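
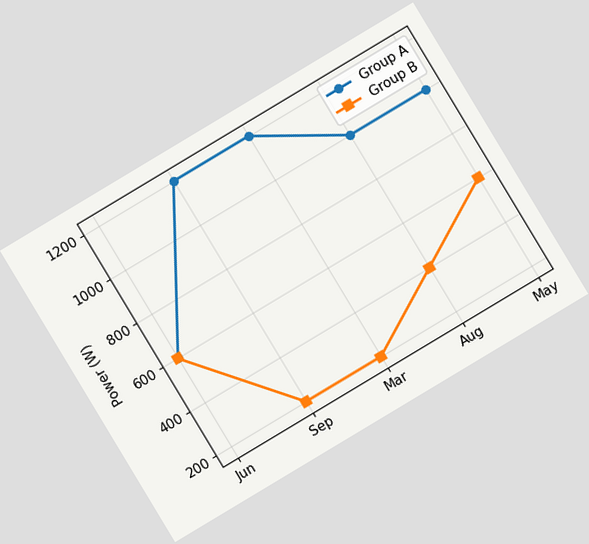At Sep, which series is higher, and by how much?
Group A, by 1000W

The chart is tilted about 31° counter-clockwise. At Sep, Group A sits above the other line by 1000W.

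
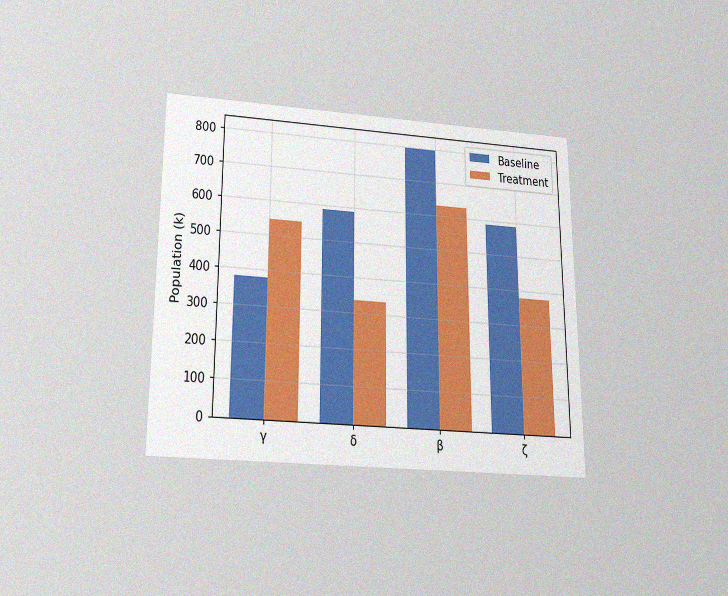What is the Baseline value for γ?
378k

The chart is viewed slightly from below, with some photo noise. The Baseline bar at γ reaches 378k on the y-axis.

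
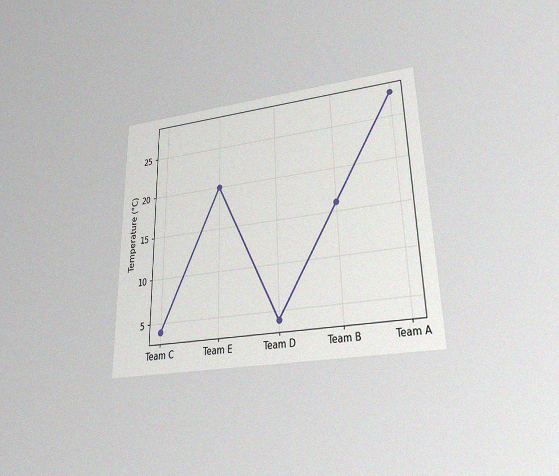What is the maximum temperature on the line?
28°C

The chart is viewed slightly from below, with some photo noise. The highest point is at Team A, and reading across to the y-axis gives 28°C.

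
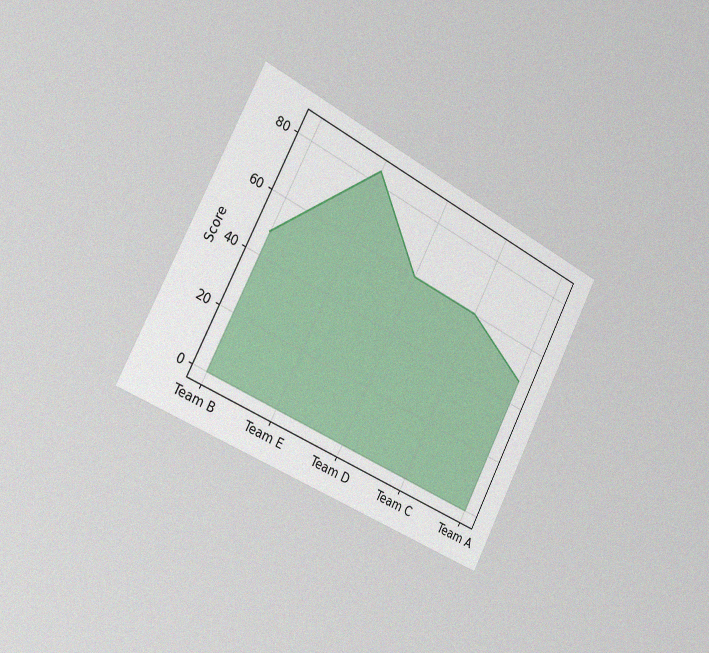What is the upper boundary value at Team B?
48

The chart is tilted about 27° clockwise and viewed slightly from the left, with some photo noise. At Team B the upper boundary is at 48.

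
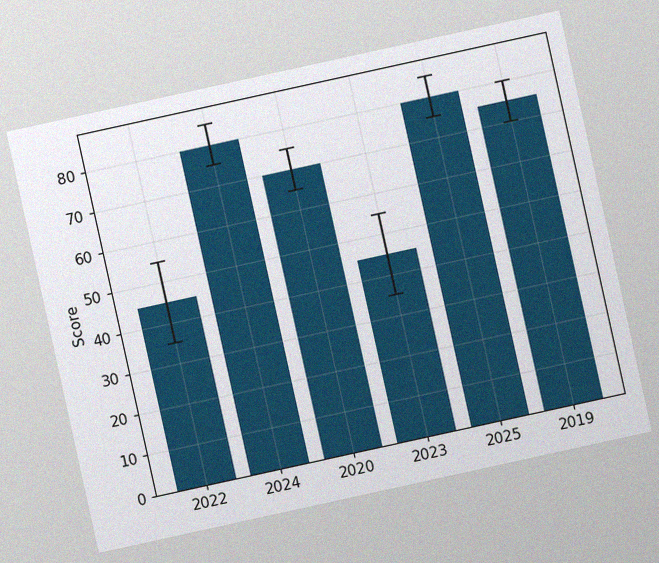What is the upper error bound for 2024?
85

The chart is tilted about 12° counter-clockwise, with some photo noise. The 2024 bar's upper whisker reaches 85.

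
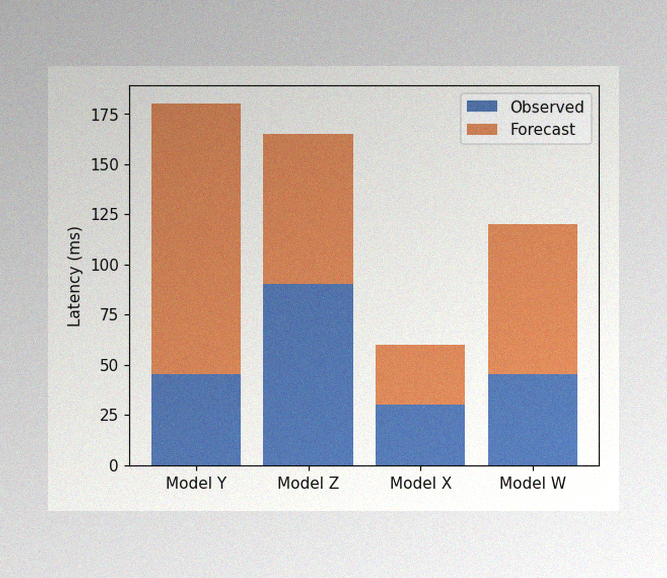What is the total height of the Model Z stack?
The image has some photo noise and uneven lighting. The Model Z stack's top reaches 165ms on the y-axis.

165ms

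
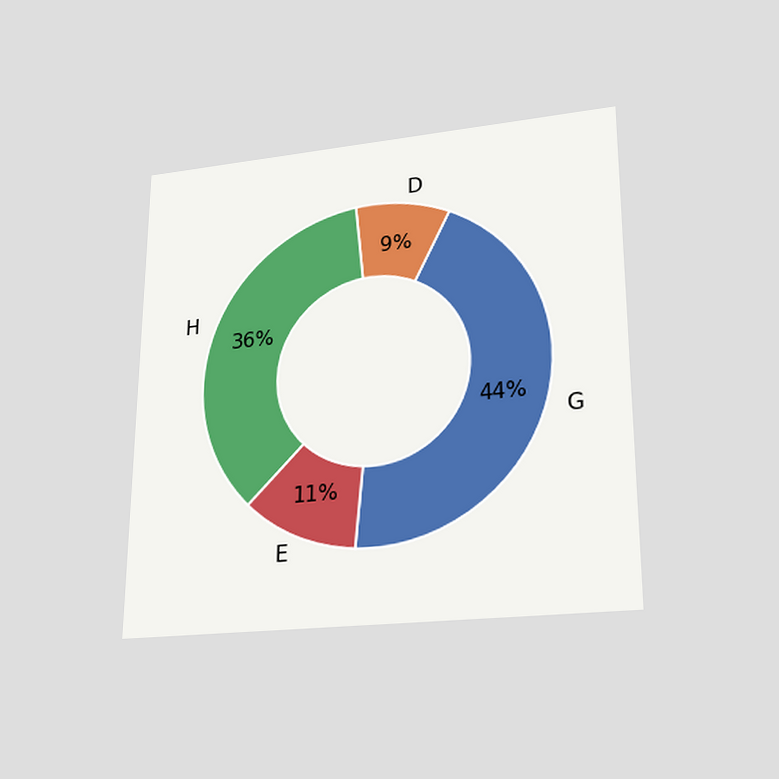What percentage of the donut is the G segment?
The chart is viewed slightly from below. The G segment takes up 44% of the ring.

44%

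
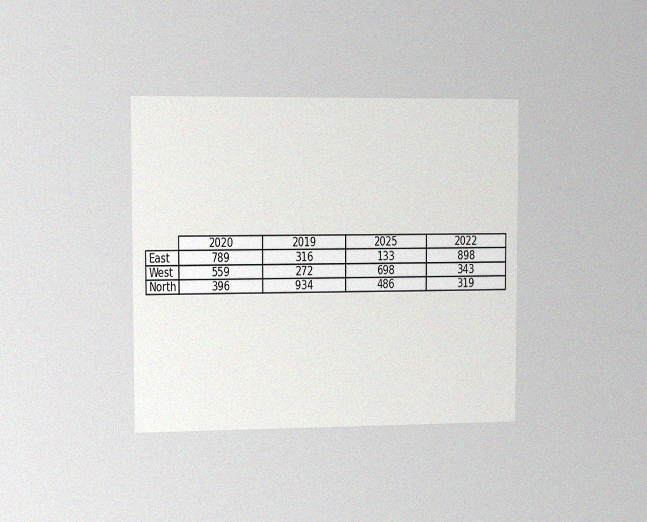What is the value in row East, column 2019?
The chart is viewed slightly from the left, with some photo noise. The (East, 2019) cell reads 316.

316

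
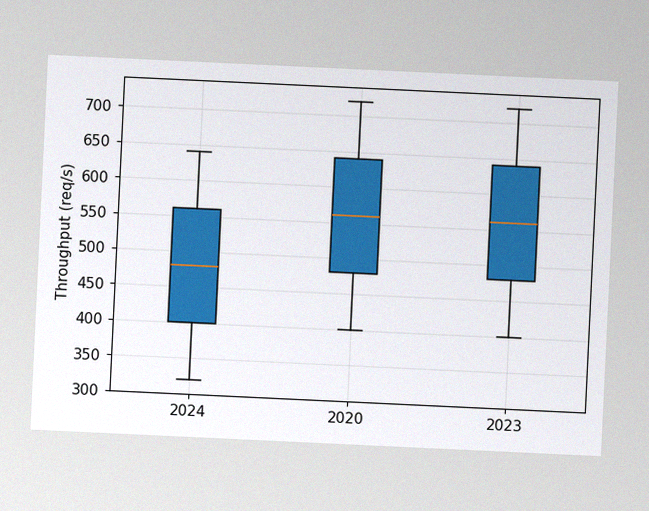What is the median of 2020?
The chart is tilted about 3° clockwise, with some photo noise. The median line in the 2020 box sits at 560req/s.

560req/s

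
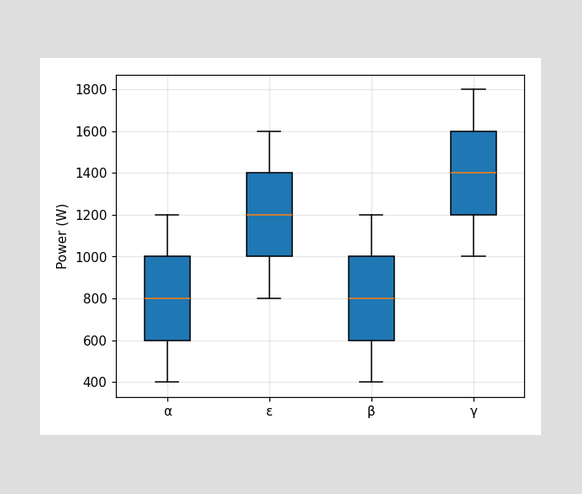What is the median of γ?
The median line in the γ box sits at 1400W.

1400W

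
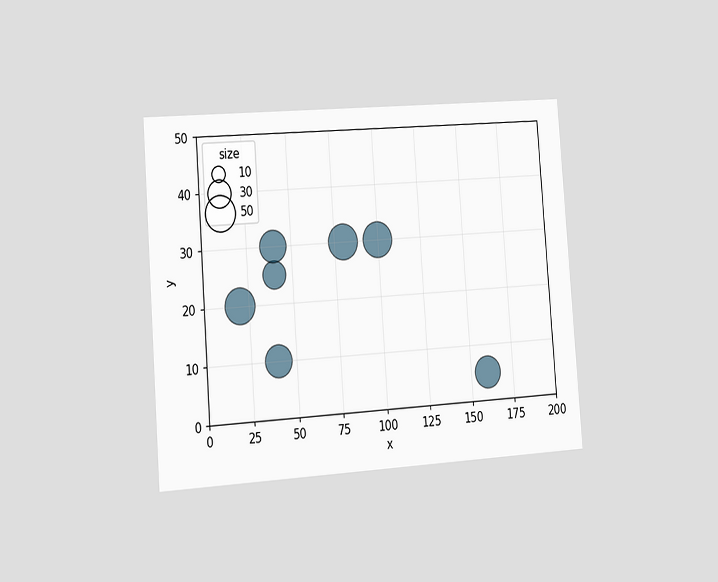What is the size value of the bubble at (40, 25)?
30

The chart is tilted about 4° counter-clockwise and viewed slightly from the left. Matching the bubble at (40, 25) against the size legend gives 30.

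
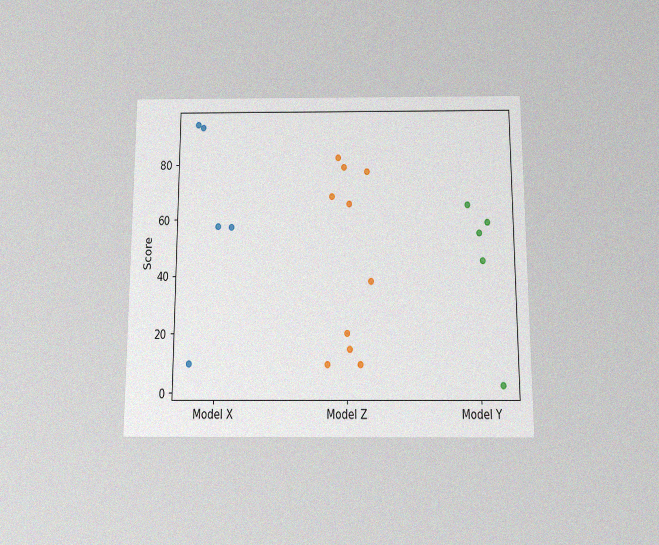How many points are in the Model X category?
The chart is viewed slightly from below, with some photo noise. Counting the markers in the Model X column gives 5.

5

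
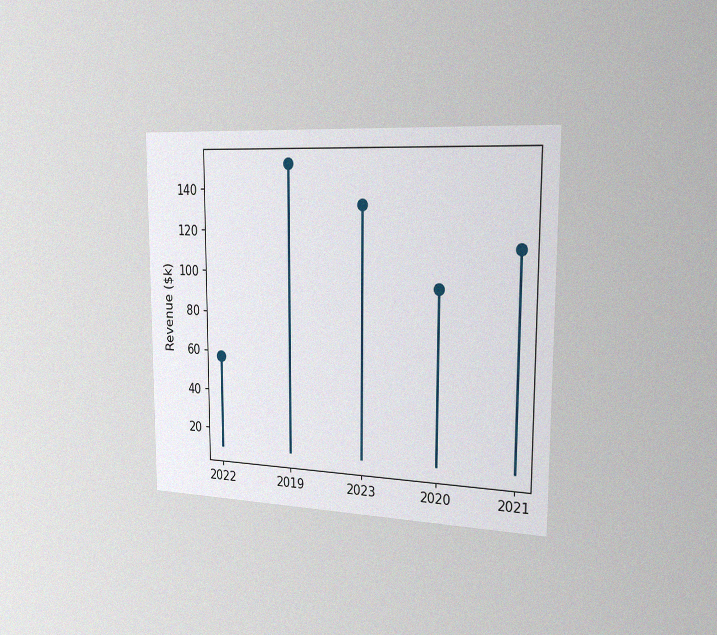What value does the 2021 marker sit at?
The chart is viewed slightly from the right, with some photo noise. The 2021 marker sits at $114k.

$114k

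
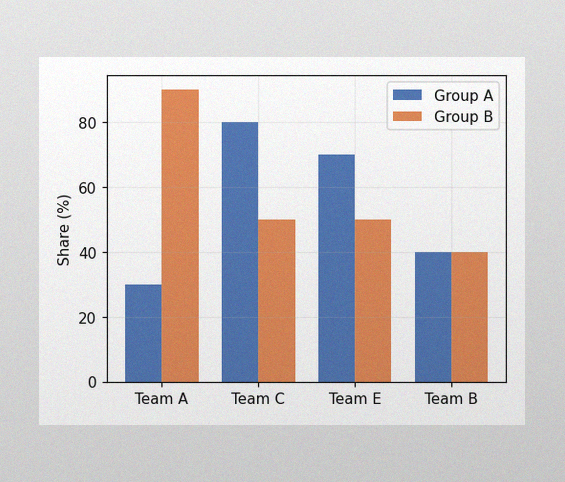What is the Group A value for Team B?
The image has some photo noise and uneven lighting. The Group A bar at Team B reaches 40% on the y-axis.

40%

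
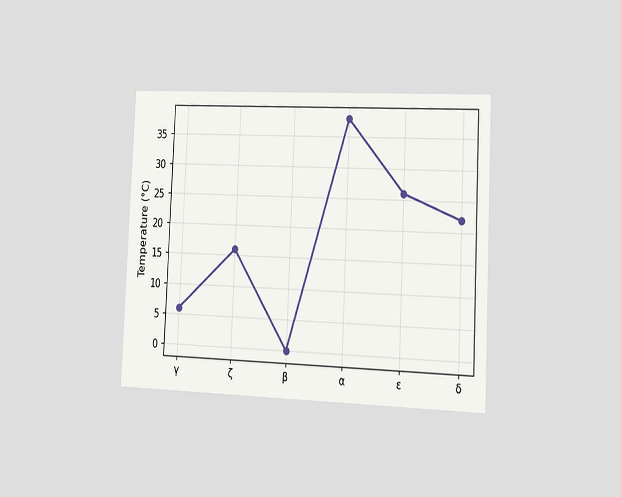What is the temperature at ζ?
16°C

The chart is tilted about 3° clockwise and viewed slightly from the right. At ζ, the line is at 16°C.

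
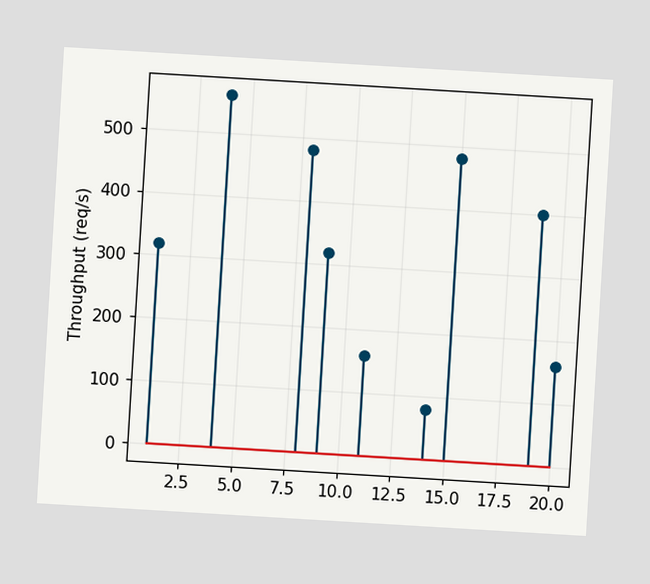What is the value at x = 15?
480req/s

The chart is tilted about 3° clockwise. The stem at x=15 reaches 480req/s.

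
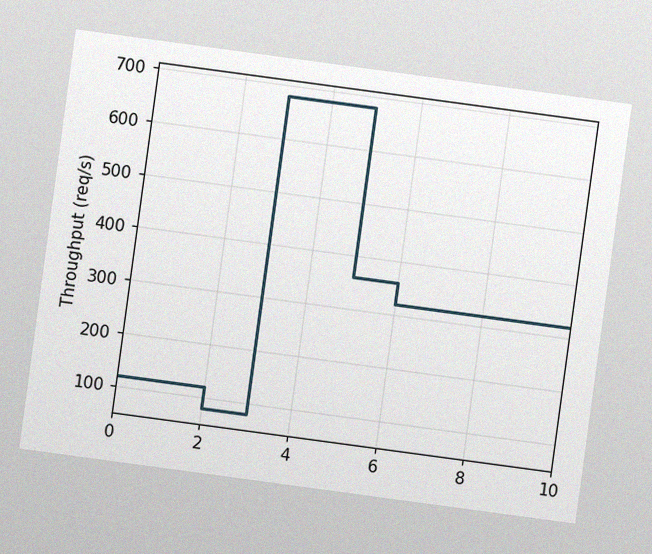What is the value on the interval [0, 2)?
The chart is tilted about 8° clockwise, with some photo noise. On [0, 2) the step sits at 120req/s.

120req/s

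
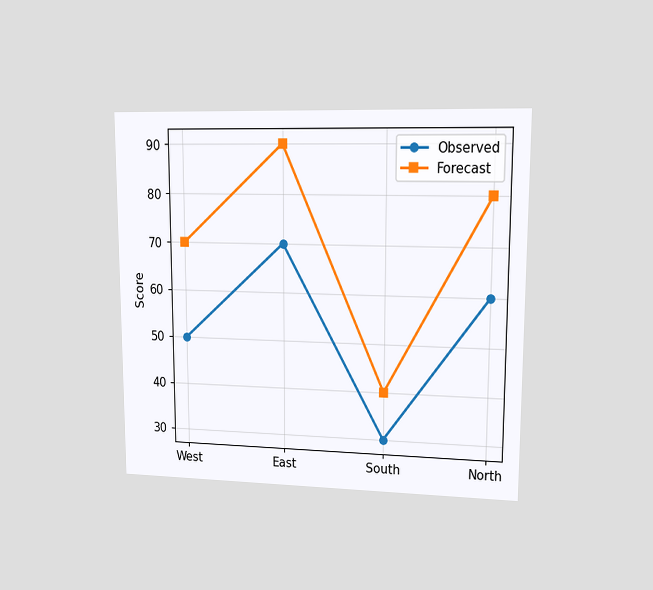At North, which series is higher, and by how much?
Forecast, by 20

The chart is viewed at a slight angle. At North, Forecast sits above the other line by 20.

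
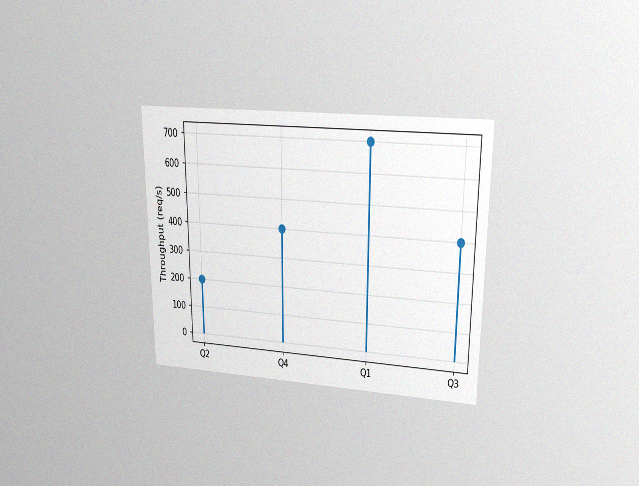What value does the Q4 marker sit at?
The chart is viewed at a slight angle, with some photo noise. The Q4 marker sits at 400req/s.

400req/s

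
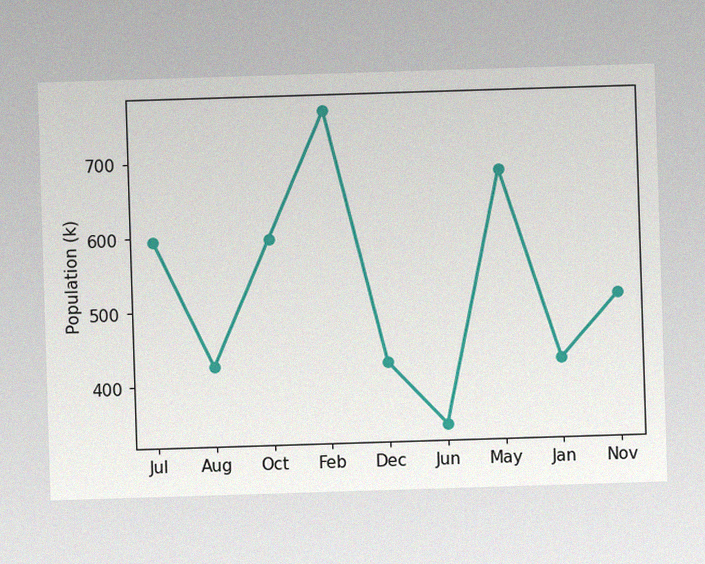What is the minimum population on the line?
340k

The image has some photo noise and uneven lighting. The lowest point is at Jun, and reading across to the y-axis gives 340k.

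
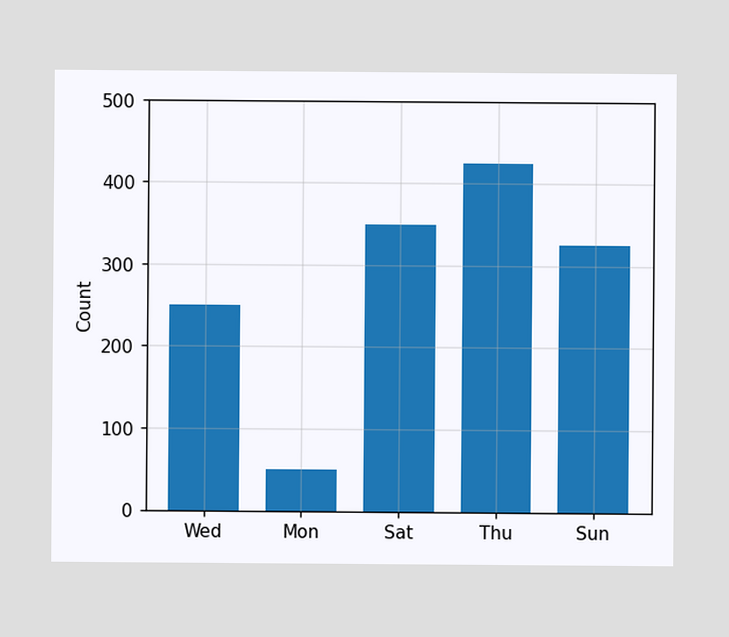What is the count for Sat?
350

Reading along the chart's y-axis, the Sat bar reaches 350.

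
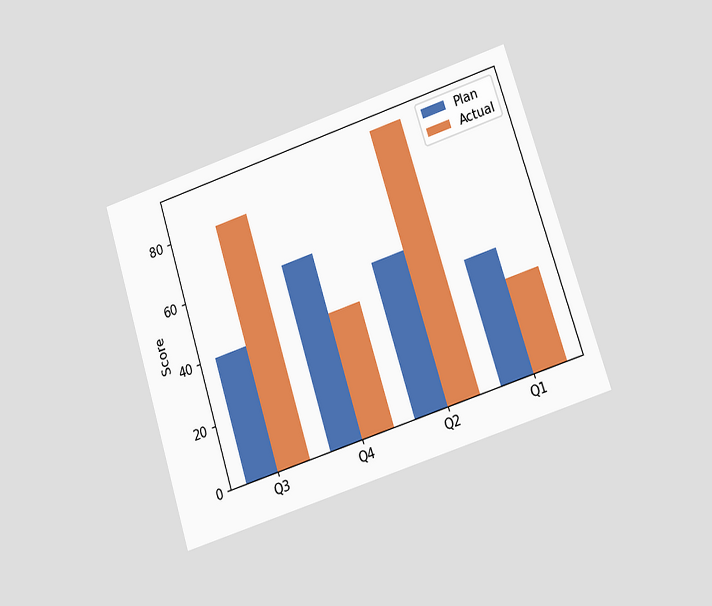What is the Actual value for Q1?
30

The chart is tilted about 18° counter-clockwise and viewed at a slight angle. The Actual bar at Q1 reaches 30 on the y-axis.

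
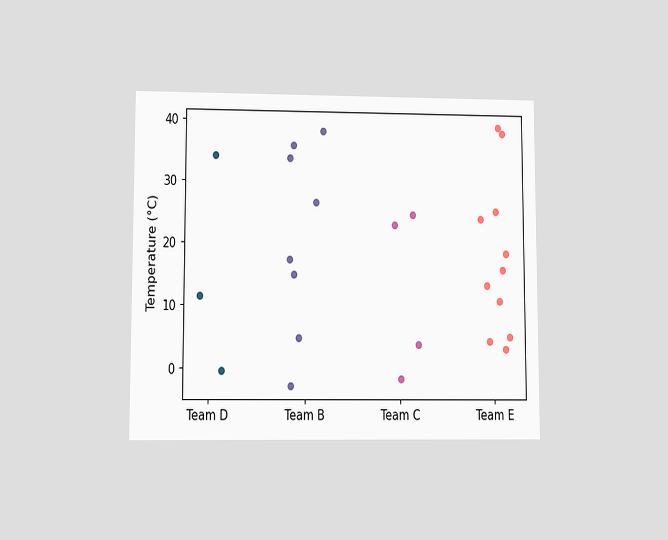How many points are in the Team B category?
8

The chart is viewed at a slight angle. Counting the markers in the Team B column gives 8.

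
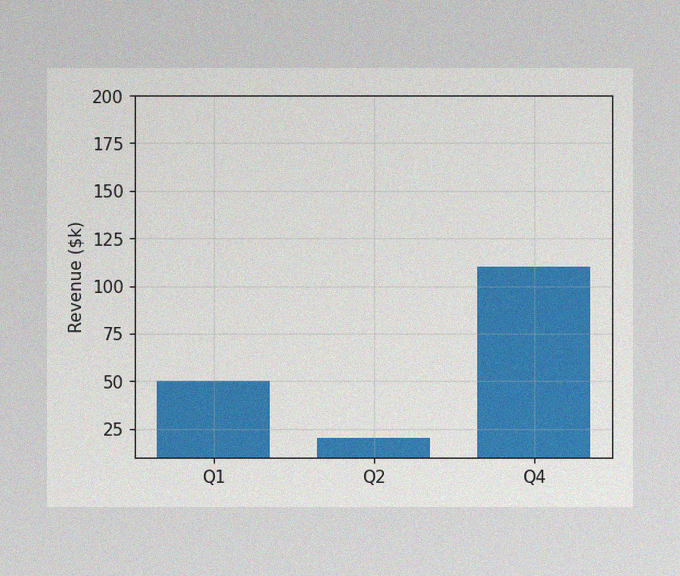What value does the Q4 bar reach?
The image has some photo noise and uneven lighting. Reading along the chart's y-axis, the Q4 bar reaches $110k.

$110k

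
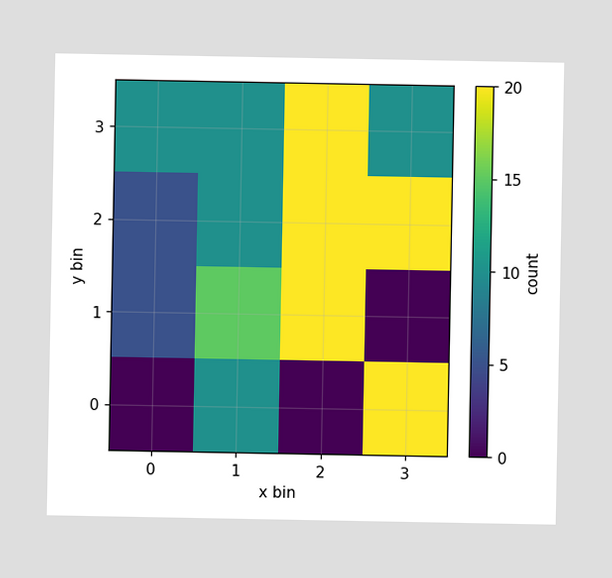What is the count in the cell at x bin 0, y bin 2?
Matching the cell (0, 2) against the colorbar gives 5.

5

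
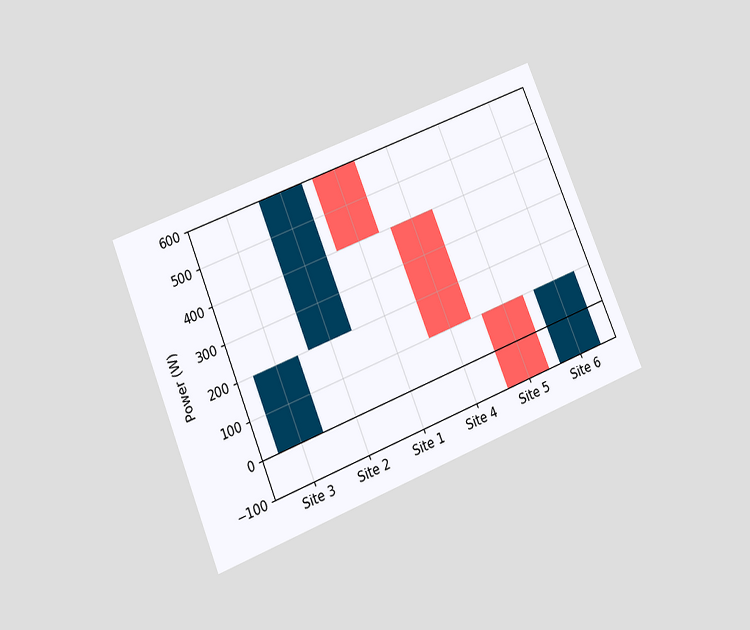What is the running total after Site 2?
600W

The chart is tilted about 22° counter-clockwise and viewed slightly from below. After Site 2 the running total reaches 600W.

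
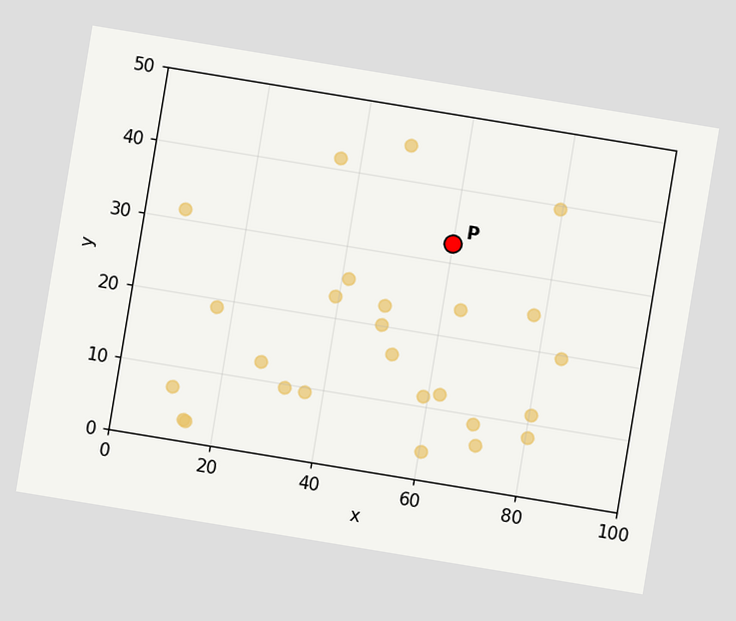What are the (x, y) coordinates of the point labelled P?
(60, 32.5)

The chart is tilted about 9° clockwise. Following the gridlines from P to each axis, P sits at (60, 32.5).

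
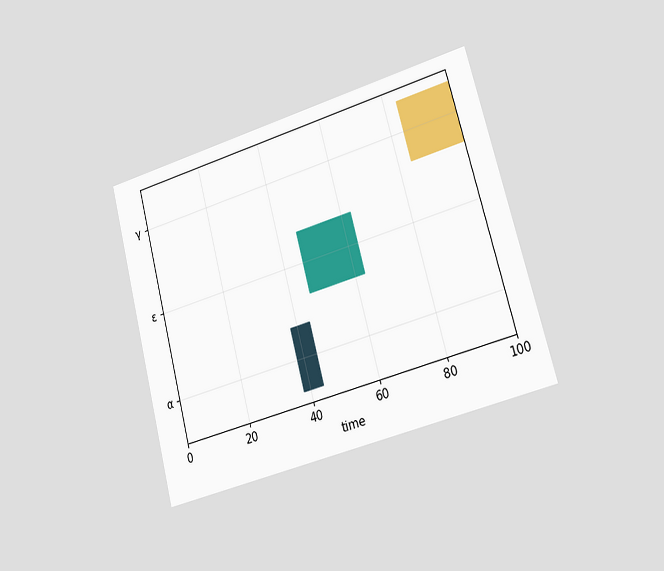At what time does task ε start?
The chart is tilted about 15° counter-clockwise and viewed slightly from the right. The ε bar begins at t=46.

46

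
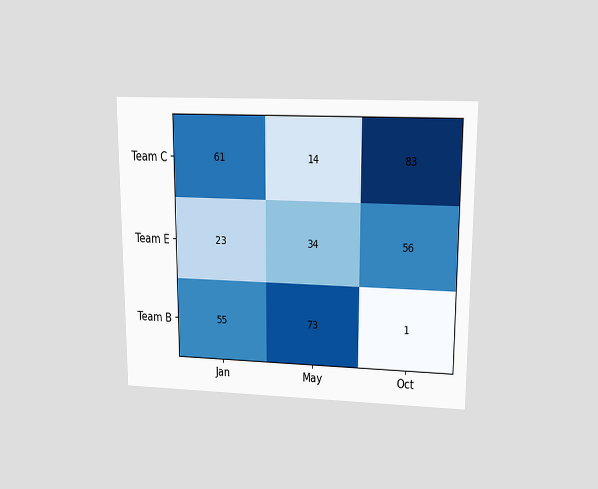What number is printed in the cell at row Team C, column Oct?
The chart is viewed at a slight angle. The (Team C, Oct) cell reads 83.

83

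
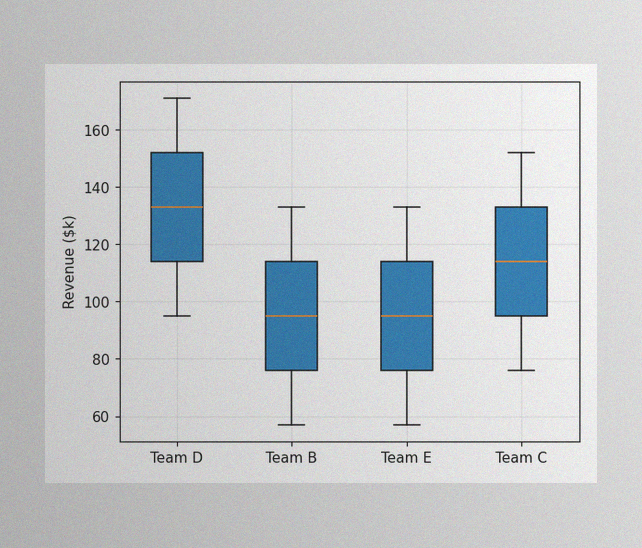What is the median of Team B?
The image has some photo noise and uneven lighting. The median line in the Team B box sits at $95k.

$95k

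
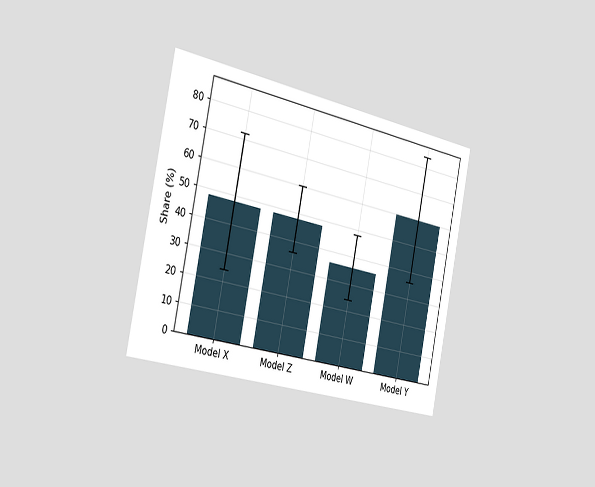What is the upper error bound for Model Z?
60%

The chart is tilted about 12° clockwise and viewed slightly from the left. The Model Z bar's upper whisker reaches 60%.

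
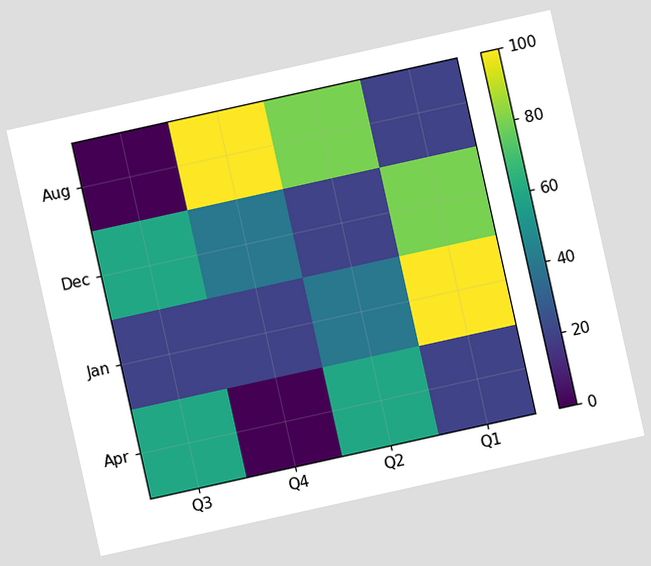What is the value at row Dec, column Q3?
60

The chart is tilted about 12° counter-clockwise. Matching cell (Dec, Q3) against the colorbar gives 60.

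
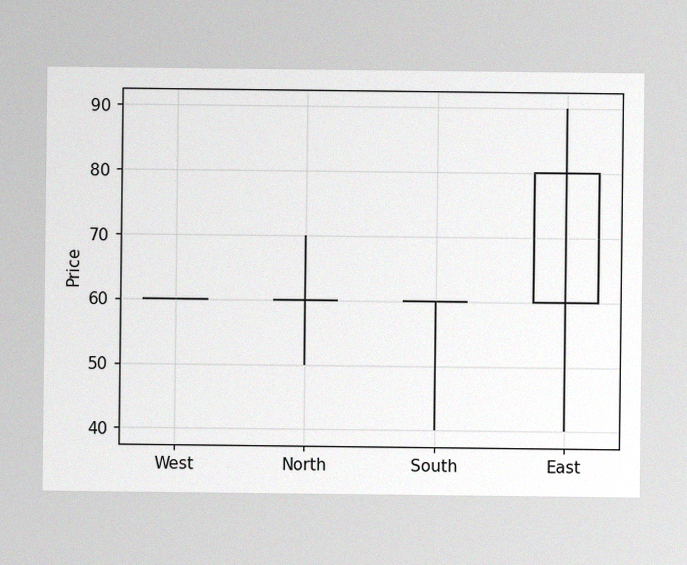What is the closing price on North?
The image has some photo noise and uneven lighting. The North candle closes at 60.

60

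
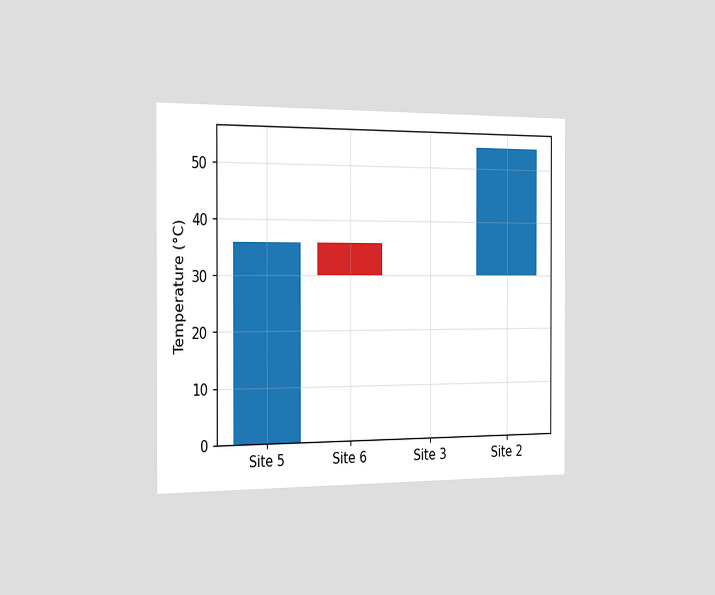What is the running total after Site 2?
The chart is viewed slightly from the left. After Site 2 the running total reaches 54°C.

54°C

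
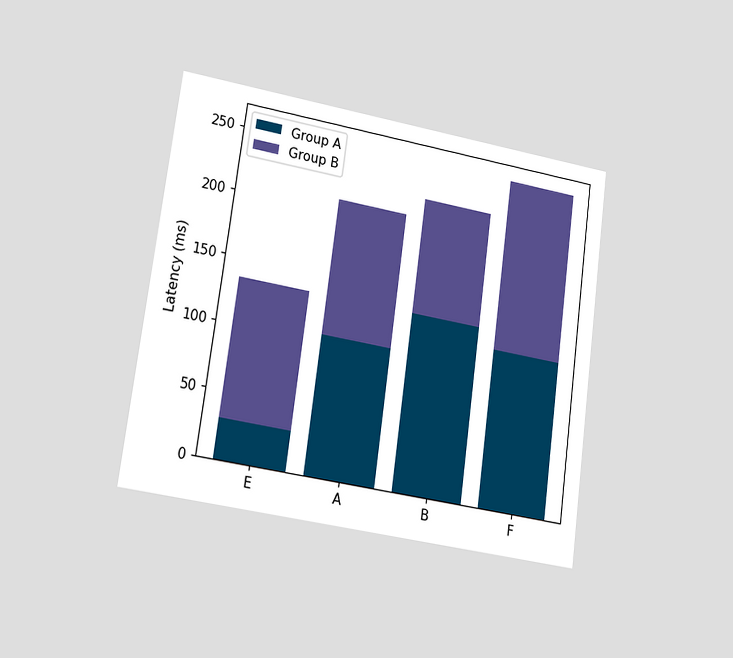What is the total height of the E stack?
The chart is tilted about 8° clockwise and viewed at a slight angle. The E stack's top reaches 135ms on the y-axis.

135ms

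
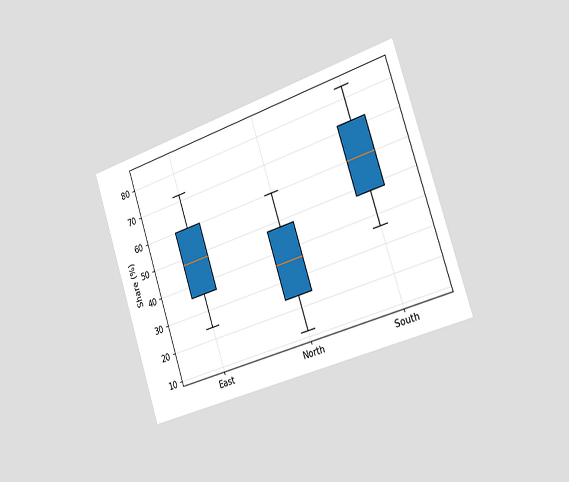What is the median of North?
36%

The chart is tilted about 18° counter-clockwise and viewed slightly from the right. The median line in the North box sits at 36%.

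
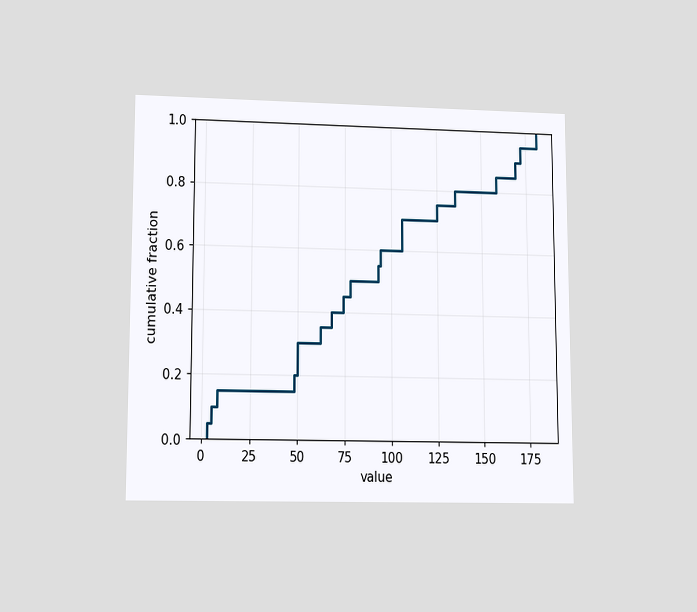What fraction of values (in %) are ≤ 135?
80%

The chart is viewed at a slight angle. At x=135 the ECDF step is at 80%.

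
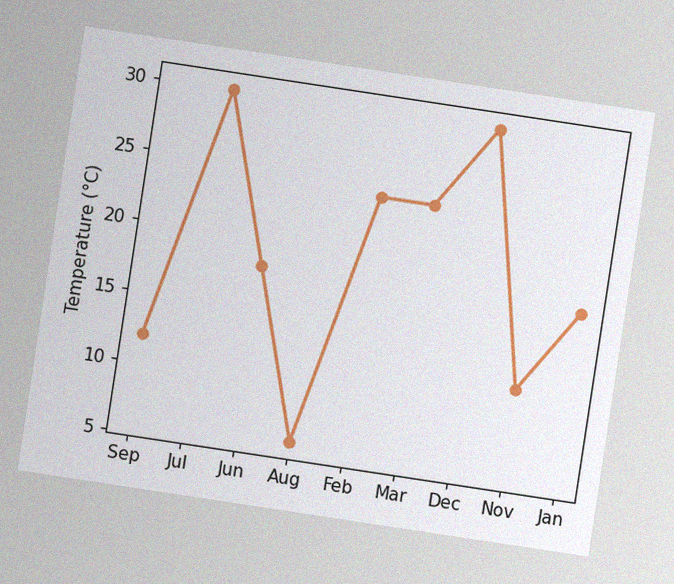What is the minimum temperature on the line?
6°C

The chart is tilted about 9° clockwise, with some photo noise. The lowest point is at Aug, and reading across to the y-axis gives 6°C.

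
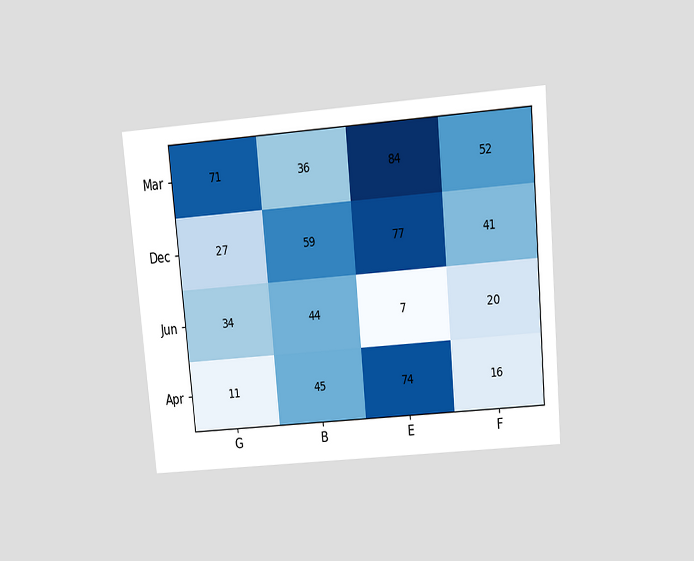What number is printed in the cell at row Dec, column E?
The chart is tilted about 5° counter-clockwise and viewed slightly from above. The (Dec, E) cell reads 77.

77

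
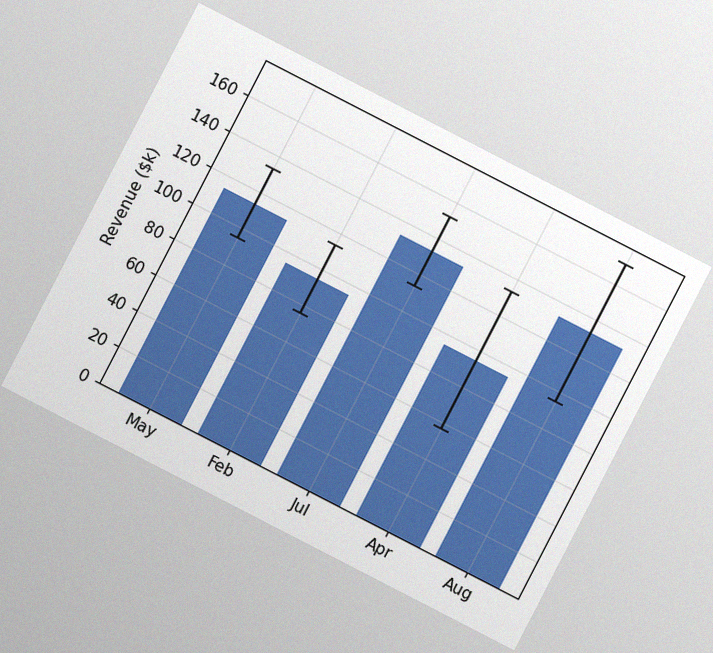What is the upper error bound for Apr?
$133k

The chart is tilted about 27° clockwise, with some photo noise. The Apr bar's upper whisker reaches $133k.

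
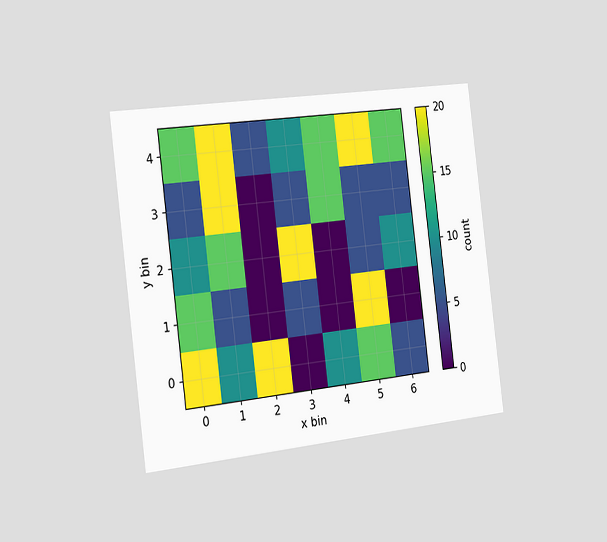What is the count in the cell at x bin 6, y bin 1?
The chart is tilted about 7° counter-clockwise and viewed slightly from the left. Matching the cell (6, 1) against the colorbar gives 0.

0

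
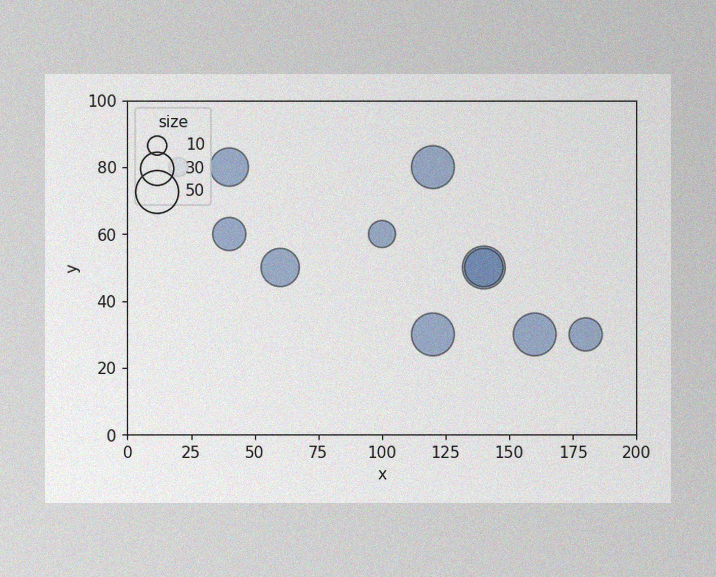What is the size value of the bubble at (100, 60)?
The image has some photo noise and uneven lighting. Matching the bubble at (100, 60) against the size legend gives 20.

20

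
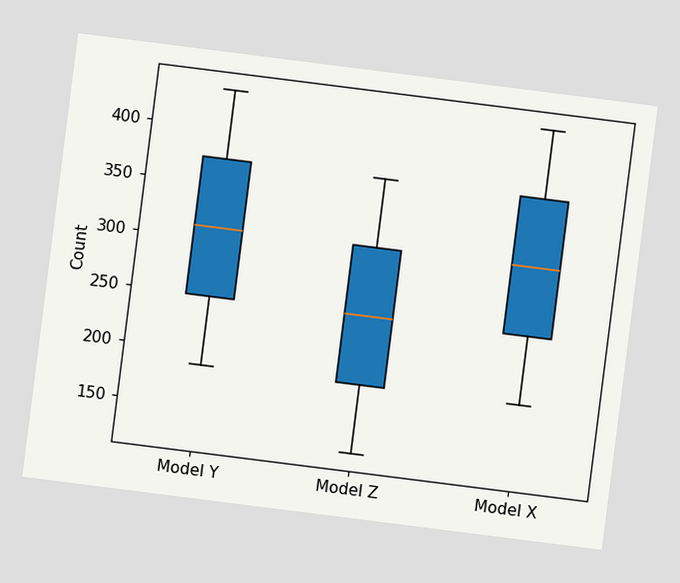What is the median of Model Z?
The chart is tilted about 7° clockwise. The median line in the Model Z box sits at 248.

248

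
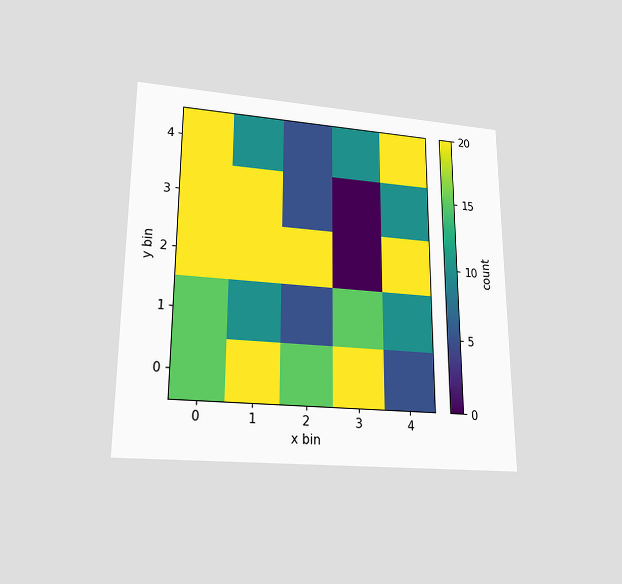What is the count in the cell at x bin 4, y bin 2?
The chart is viewed slightly from below. Matching the cell (4, 2) against the colorbar gives 20.

20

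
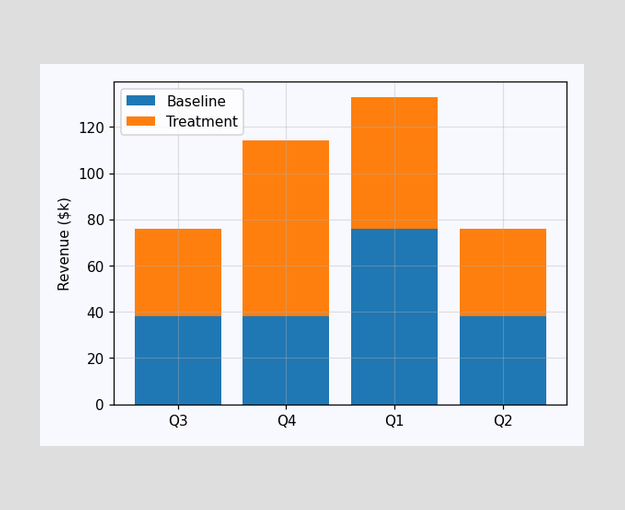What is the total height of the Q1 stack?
The Q1 stack's top reaches $133k on the y-axis.

$133k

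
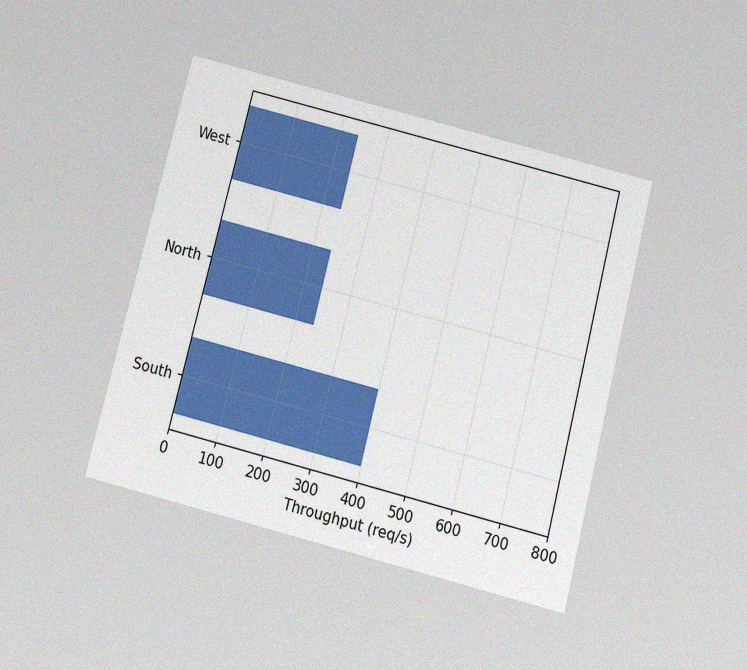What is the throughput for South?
400req/s

The chart is tilted about 14° clockwise and viewed slightly from below, with some photo noise. Reading along the chart's x-axis, the South bar reaches 400req/s.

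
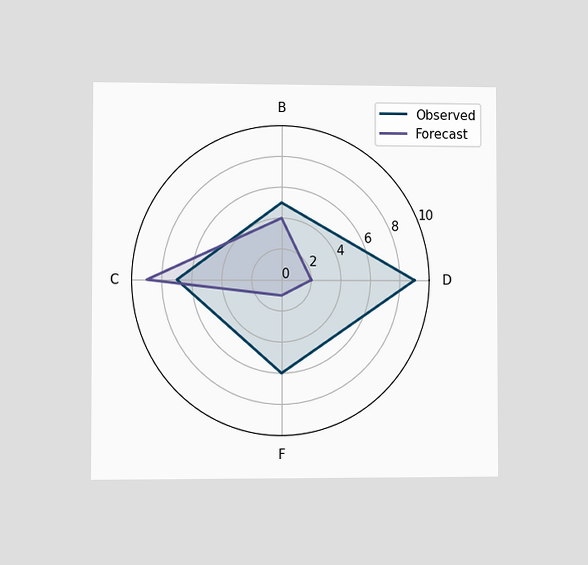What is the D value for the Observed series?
The chart is viewed at a slight angle. On the D axis, Observed reaches 9.

9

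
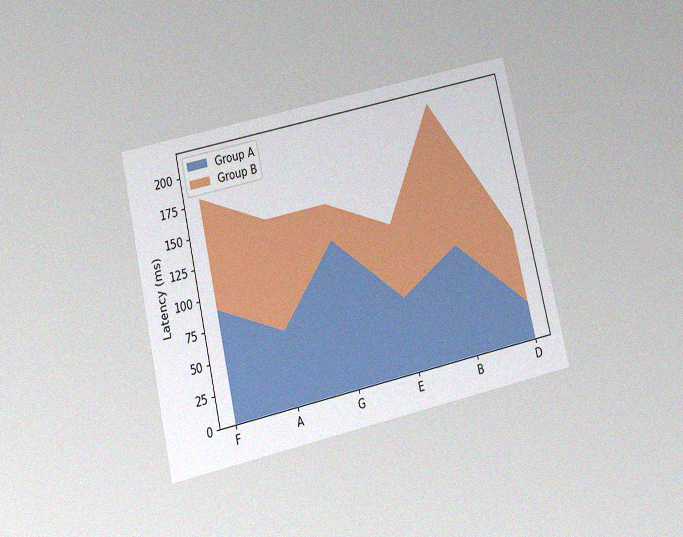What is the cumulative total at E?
The chart is tilted about 13° counter-clockwise and viewed slightly from below, with some photo noise. The stacked total at E reaches 120ms.

120ms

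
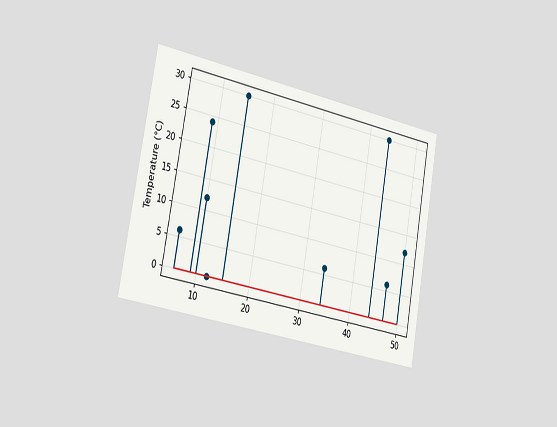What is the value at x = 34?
6°C

The chart is tilted about 10° clockwise and viewed slightly from the left. The stem at x=34 reaches 6°C.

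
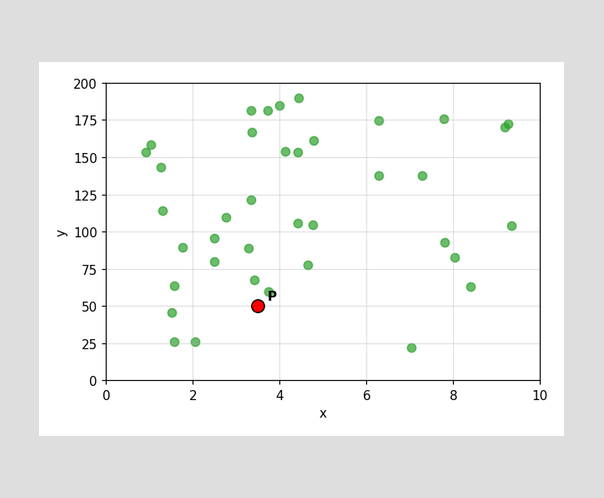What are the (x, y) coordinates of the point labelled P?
Following the gridlines from P to each axis, P sits at (3.5, 50).

(3.5, 50)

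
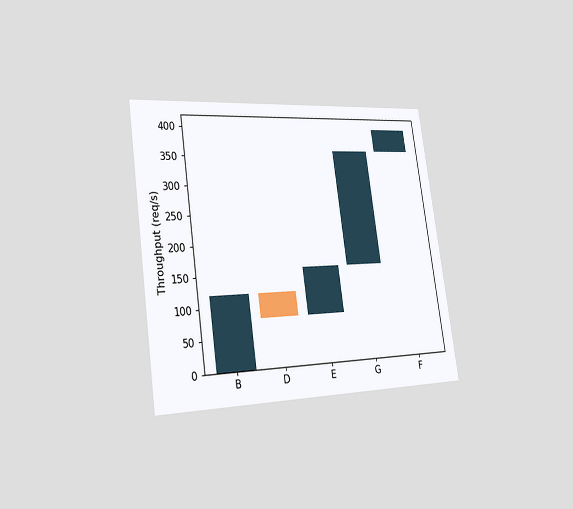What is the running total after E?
160req/s

The chart is tilted about 8° counter-clockwise and viewed slightly from the left. After E the running total reaches 160req/s.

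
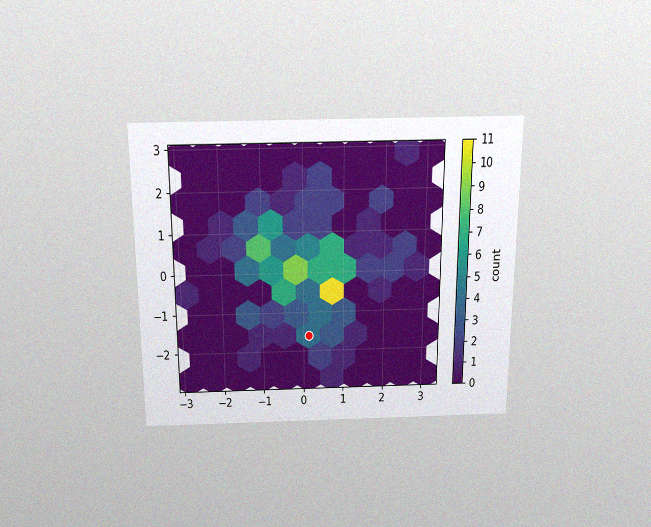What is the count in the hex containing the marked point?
The chart is viewed slightly from above, with some photo noise. The marked hex reads 4 on the colorbar.

4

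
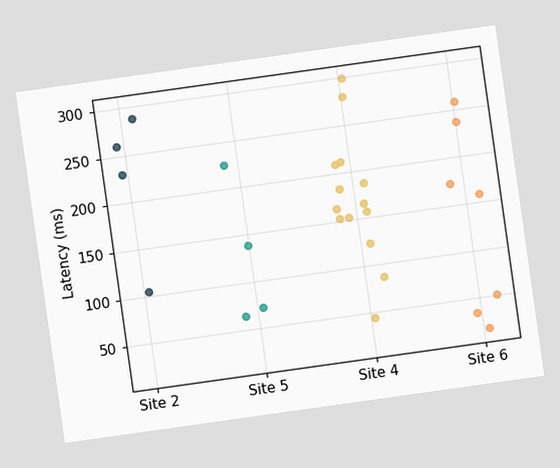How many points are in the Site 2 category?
The chart is tilted about 8° counter-clockwise. Counting the markers in the Site 2 column gives 4.

4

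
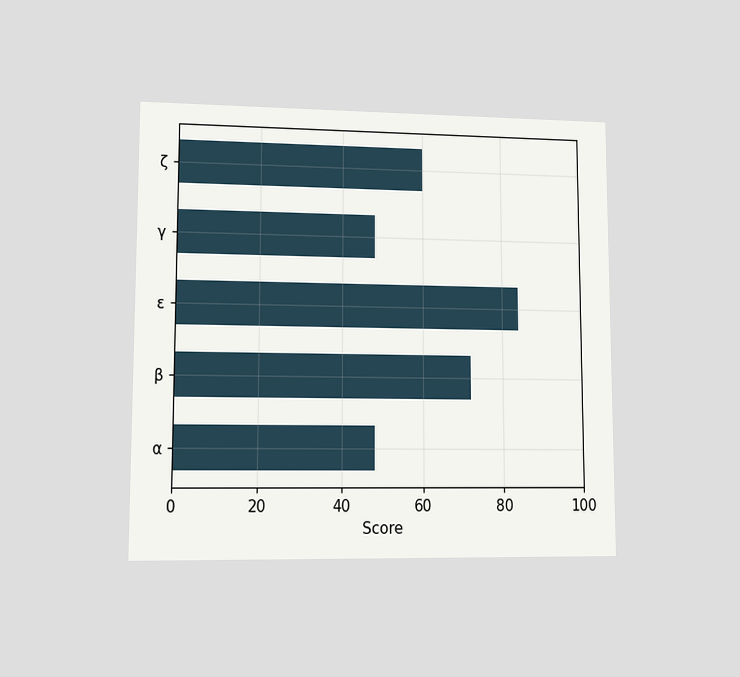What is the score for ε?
84

The chart is viewed at a slight angle. Reading along the chart's x-axis, the ε bar reaches 84.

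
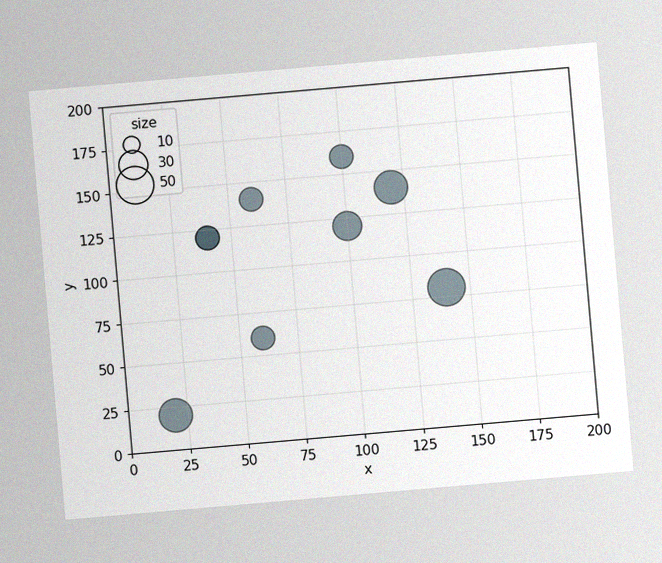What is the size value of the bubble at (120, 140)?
The chart is tilted about 5° counter-clockwise, with some photo noise. Matching the bubble at (120, 140) against the size legend gives 40.

40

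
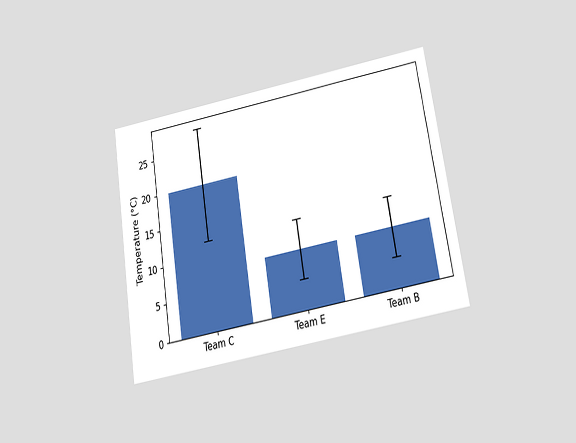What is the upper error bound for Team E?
12°C

The chart is tilted about 9° counter-clockwise and viewed slightly from below. The Team E bar's upper whisker reaches 12°C.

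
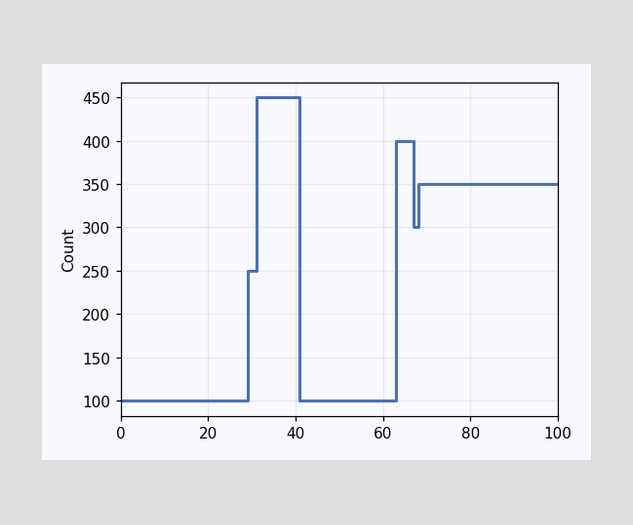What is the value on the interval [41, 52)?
On [41, 52) the step sits at 100.

100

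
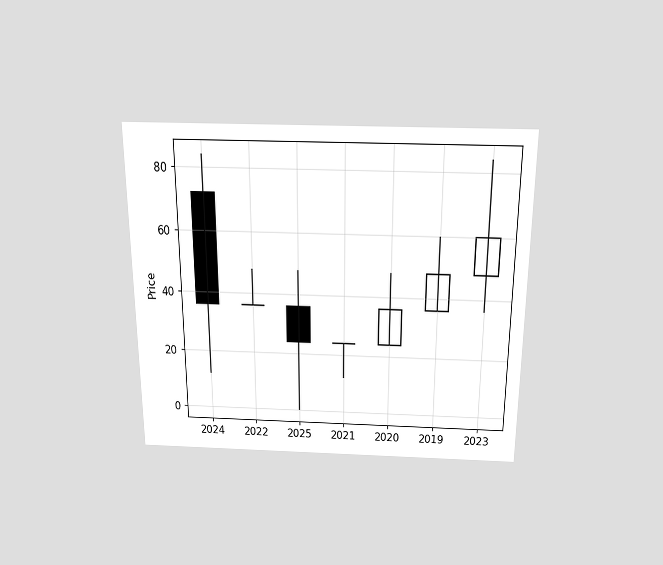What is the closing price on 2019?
The chart is viewed slightly from above. The 2019 candle closes at 48.

48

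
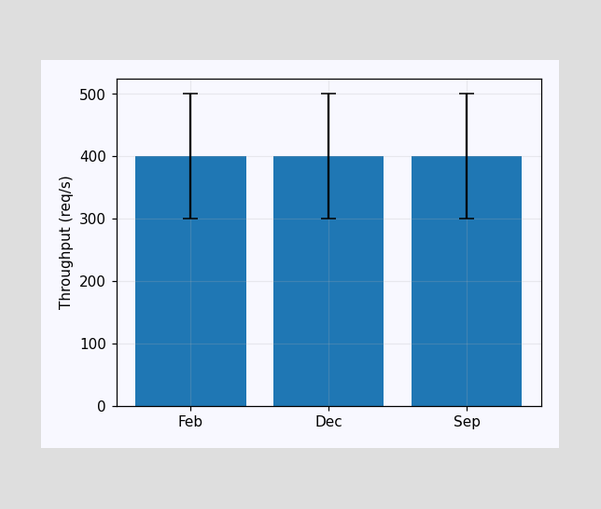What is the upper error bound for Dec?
500req/s

The Dec bar's upper whisker reaches 500req/s.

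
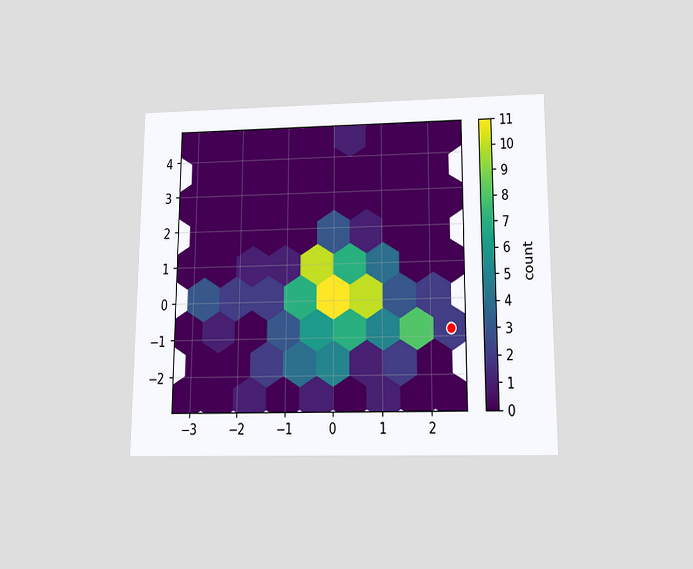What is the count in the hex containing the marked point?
2

The chart is viewed slightly from below. The marked hex reads 2 on the colorbar.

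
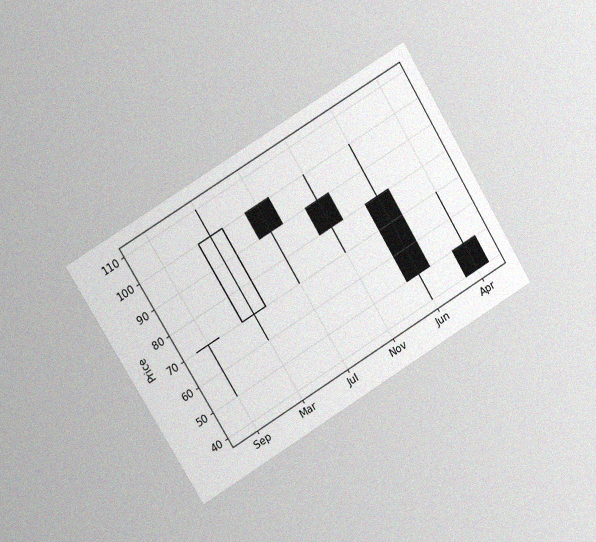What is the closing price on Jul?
90

The chart is tilted about 31° counter-clockwise and viewed at a slight angle, with some photo noise. The Jul candle closes at 90.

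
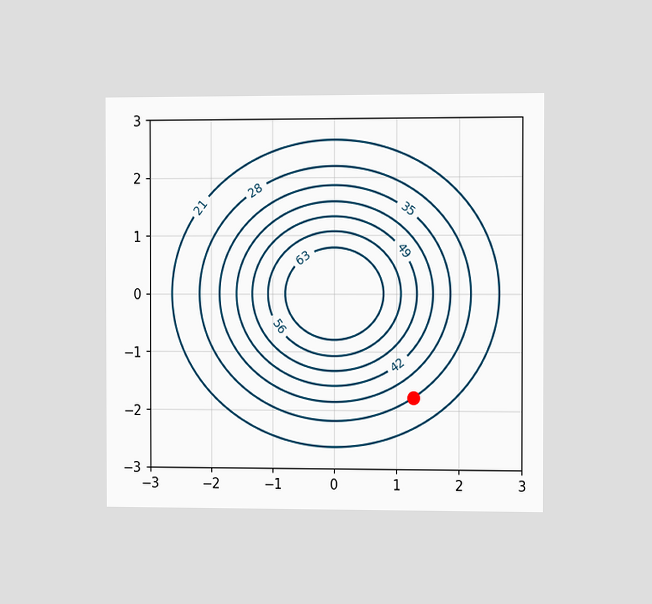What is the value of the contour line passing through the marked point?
28

The chart is viewed slightly from the right. The marked point sits on the contour labelled 28.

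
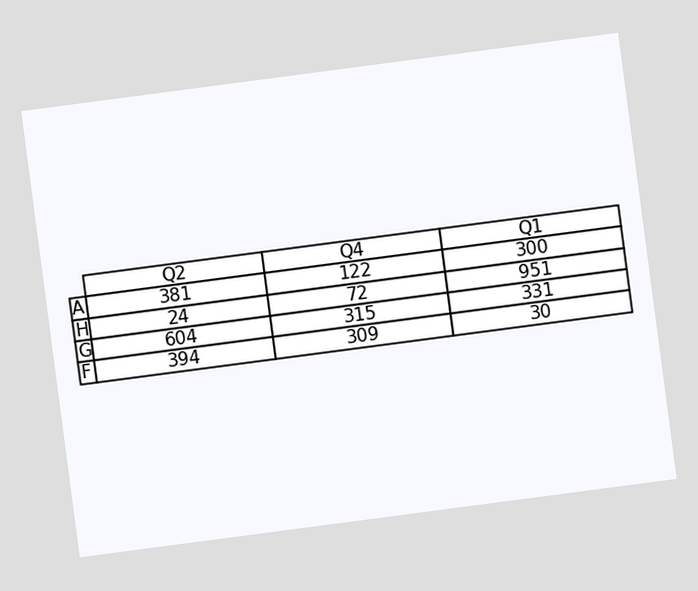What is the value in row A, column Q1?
300

The chart is tilted about 7° counter-clockwise. The (A, Q1) cell reads 300.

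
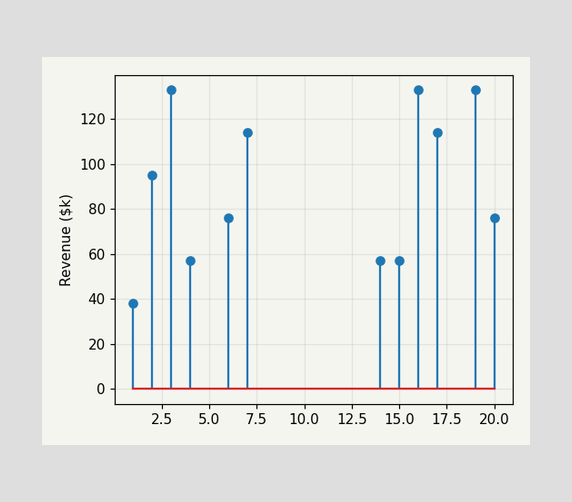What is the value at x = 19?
The stem at x=19 reaches $133k.

$133k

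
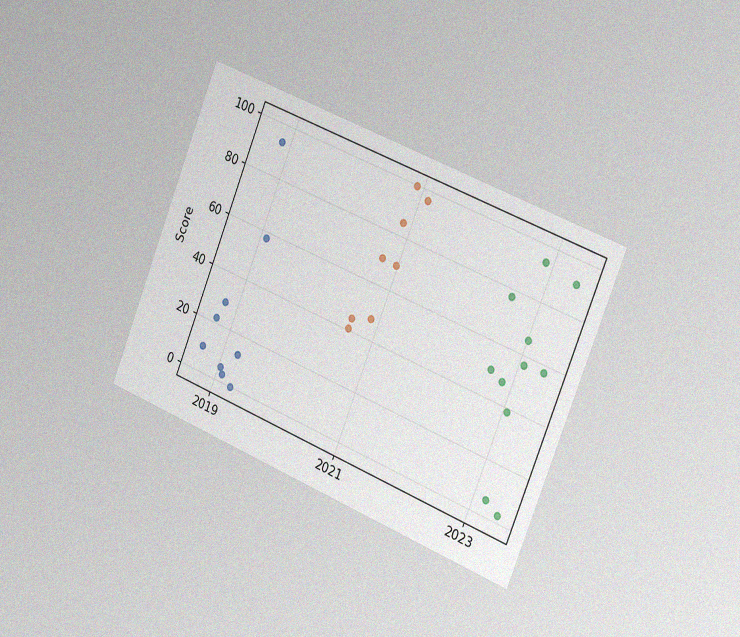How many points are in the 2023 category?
The chart is tilted about 22° clockwise and viewed slightly from the right, with some photo noise. Counting the markers in the 2023 column gives 11.

11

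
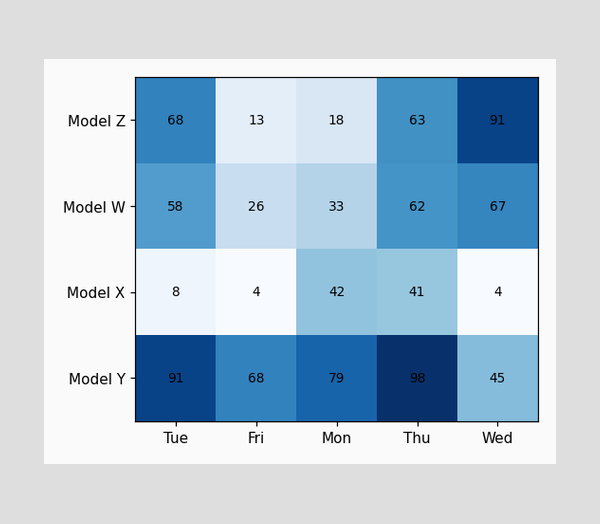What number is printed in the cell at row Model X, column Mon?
The (Model X, Mon) cell reads 42.

42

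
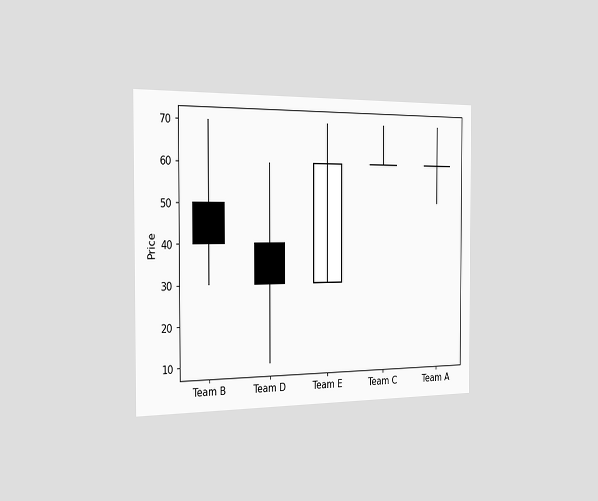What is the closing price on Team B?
40

The chart is viewed slightly from the left. The Team B candle closes at 40.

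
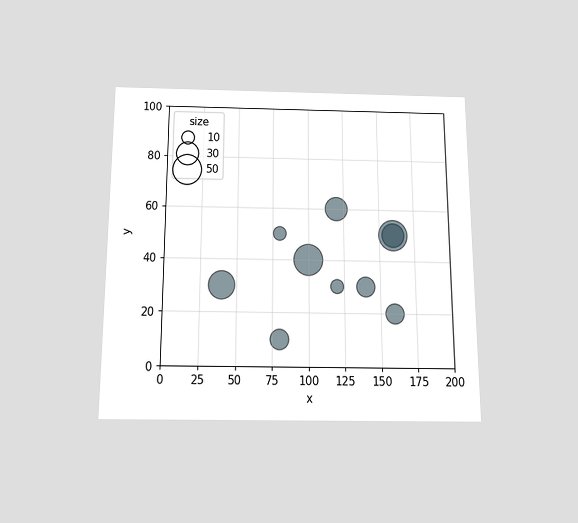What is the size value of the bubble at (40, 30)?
40

The chart is viewed slightly from below. Matching the bubble at (40, 30) against the size legend gives 40.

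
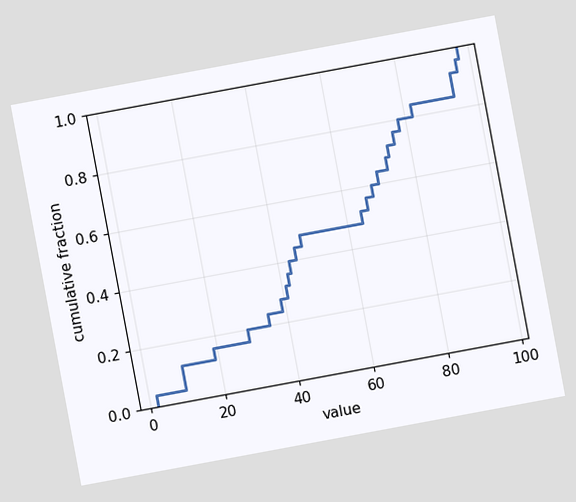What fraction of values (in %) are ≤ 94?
92%

The chart is tilted about 11° counter-clockwise. At x=94 the ECDF step is at 92%.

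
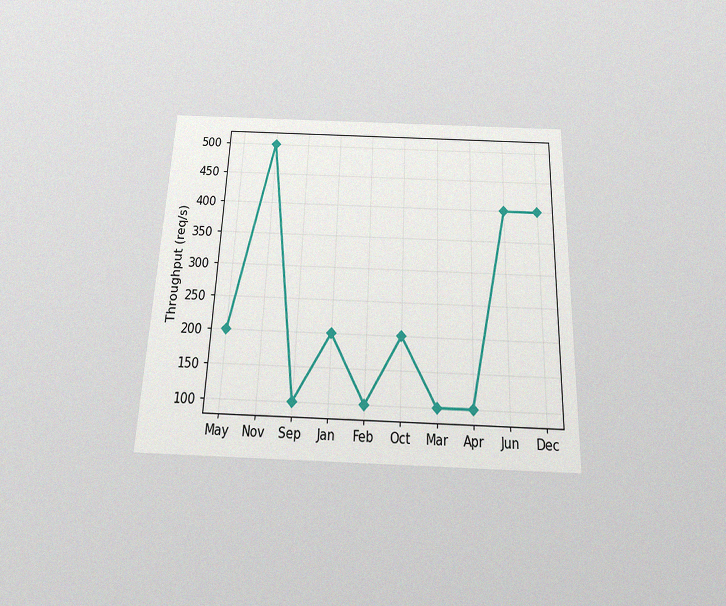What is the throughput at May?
The chart is tilted about 2° clockwise and viewed slightly from below, with some photo noise. At May, the line is at 200req/s.

200req/s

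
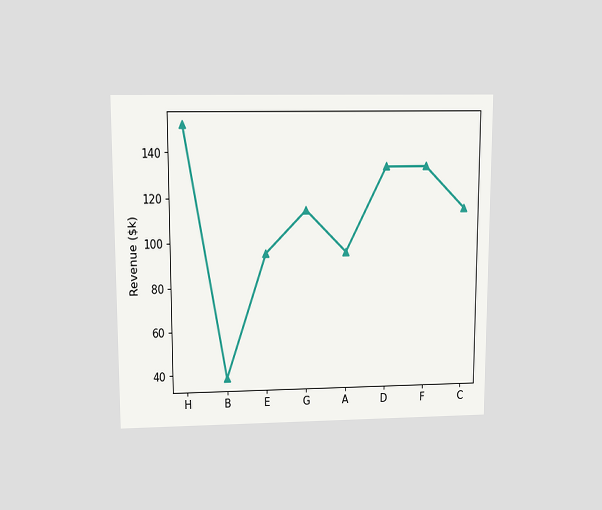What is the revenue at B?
The chart is viewed slightly from above. At B, the line is at $38k.

$38k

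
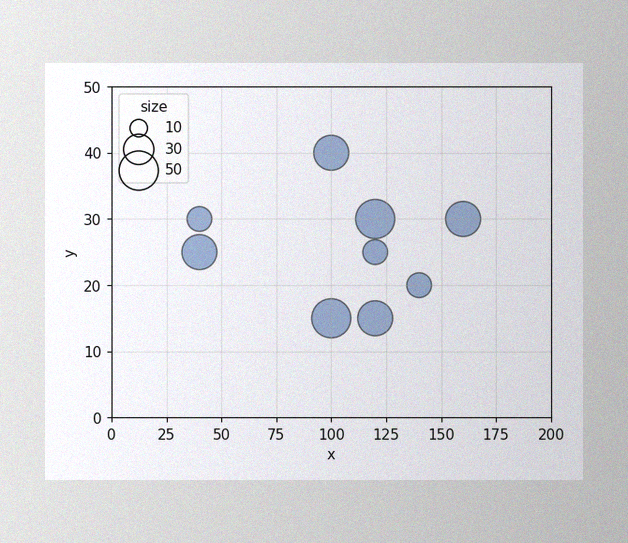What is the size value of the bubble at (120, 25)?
The image has some photo noise and uneven lighting. Matching the bubble at (120, 25) against the size legend gives 20.

20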